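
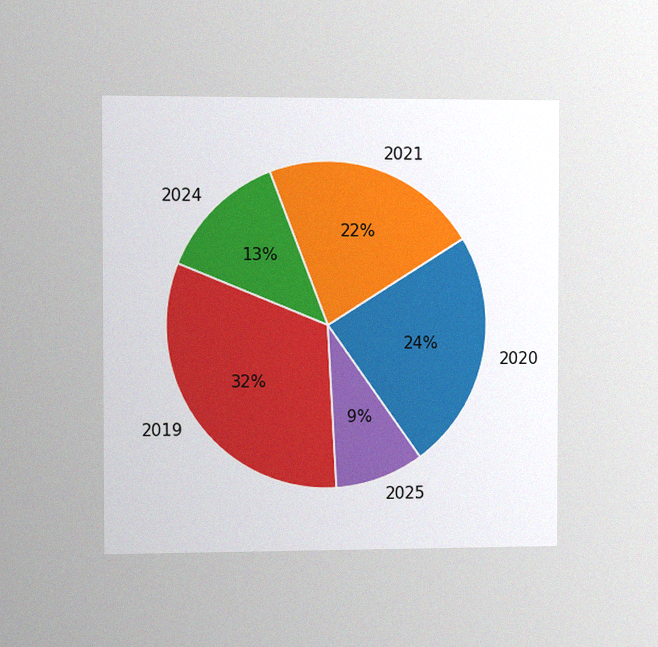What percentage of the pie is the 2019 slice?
The chart is viewed slightly from the left, with some photo noise. The 2019 slice takes up 32% of the pie.

32%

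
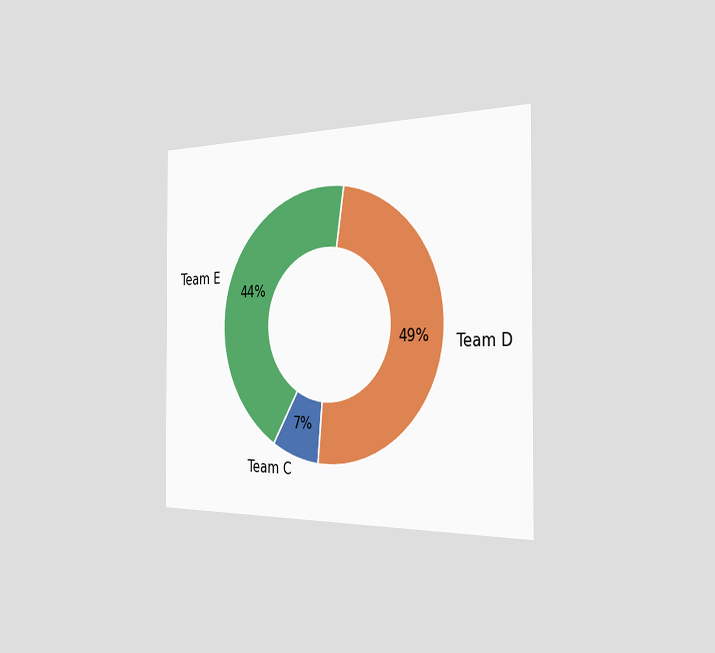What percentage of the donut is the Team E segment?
44%

The chart is viewed slightly from the right. The Team E segment takes up 44% of the ring.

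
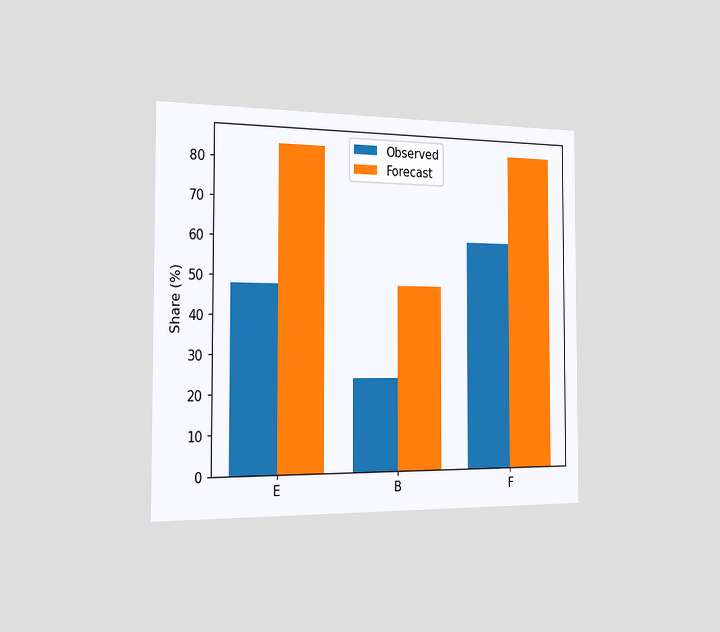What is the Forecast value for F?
84%

The chart is viewed slightly from the left. The Forecast bar at F reaches 84% on the y-axis.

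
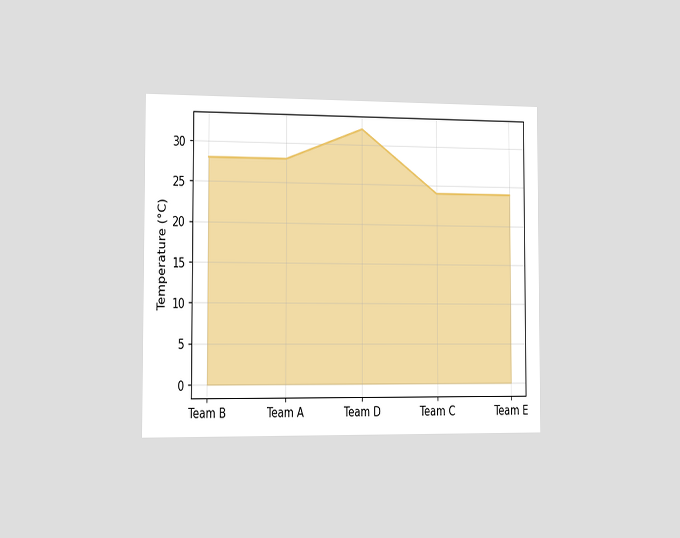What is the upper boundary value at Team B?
28°C

The chart is viewed slightly from the left. At Team B the upper boundary is at 28°C.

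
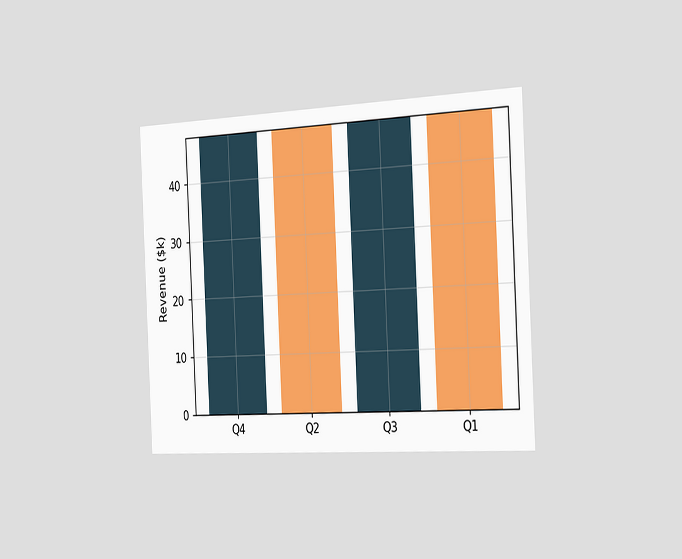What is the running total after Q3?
The chart is tilted about 3° counter-clockwise and viewed slightly from the right. After Q3 the running total reaches $48k.

$48k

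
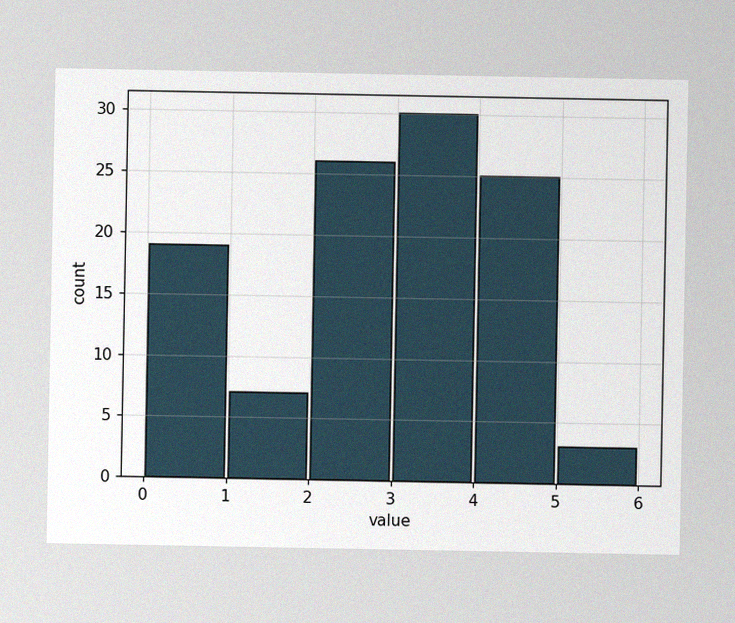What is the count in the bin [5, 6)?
The image has some photo noise and uneven lighting. The [5, 6) bin has height 3.

3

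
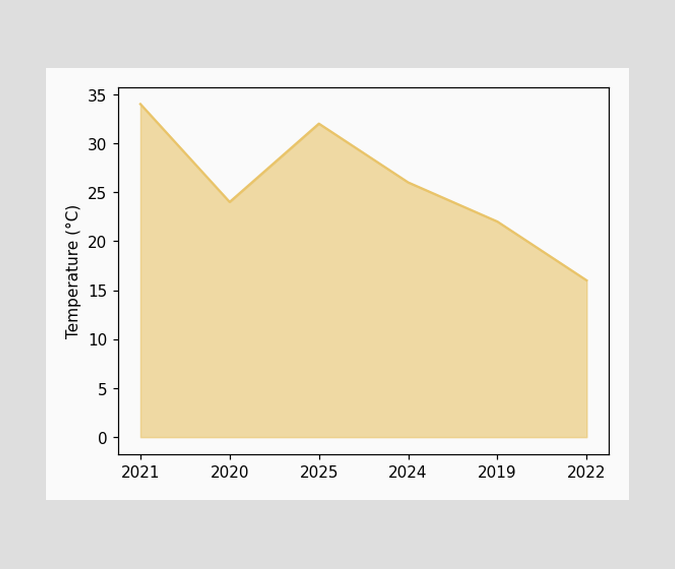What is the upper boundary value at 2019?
At 2019 the upper boundary is at 22°C.

22°C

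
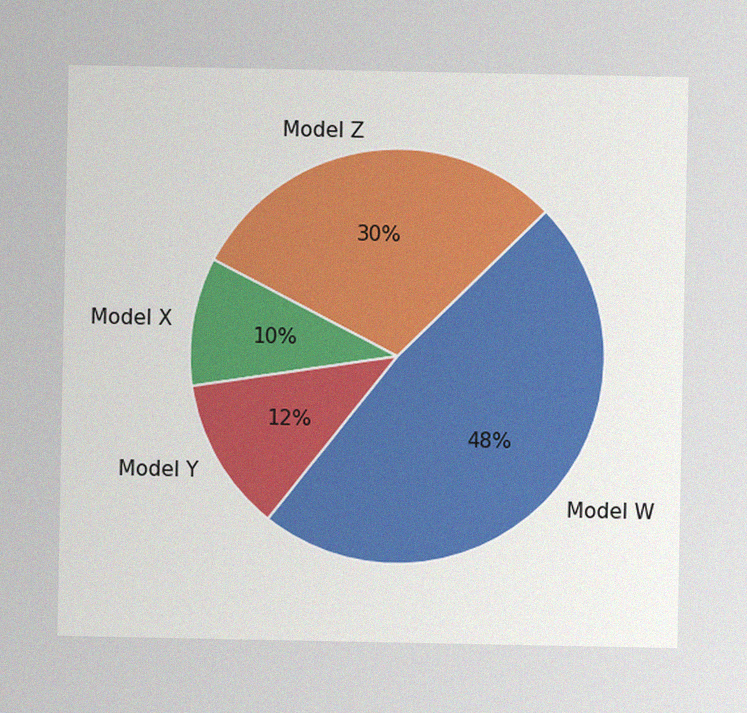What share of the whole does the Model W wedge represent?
48%

The image has some photo noise and uneven lighting. The Model W slice takes up 48% of the pie.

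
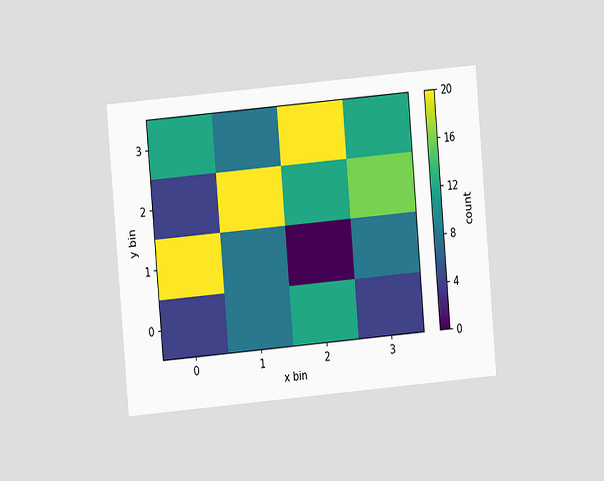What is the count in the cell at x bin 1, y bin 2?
The chart is tilted about 5° counter-clockwise and viewed at a slight angle. Matching the cell (1, 2) against the colorbar gives 20.

20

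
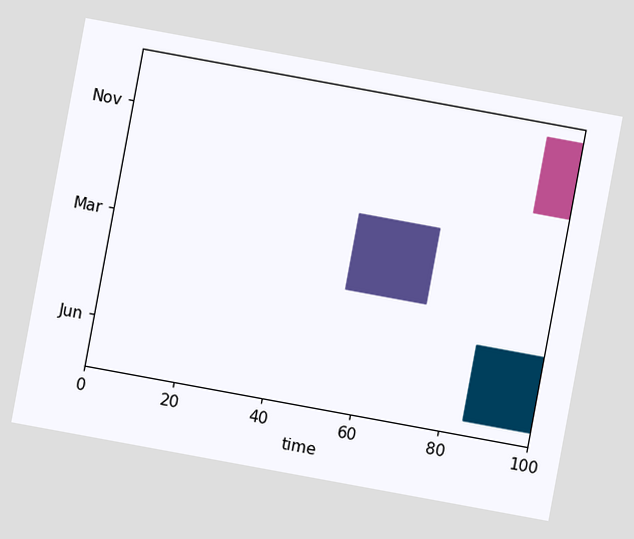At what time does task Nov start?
The chart is tilted about 10° clockwise. The Nov bar begins at t=92.

92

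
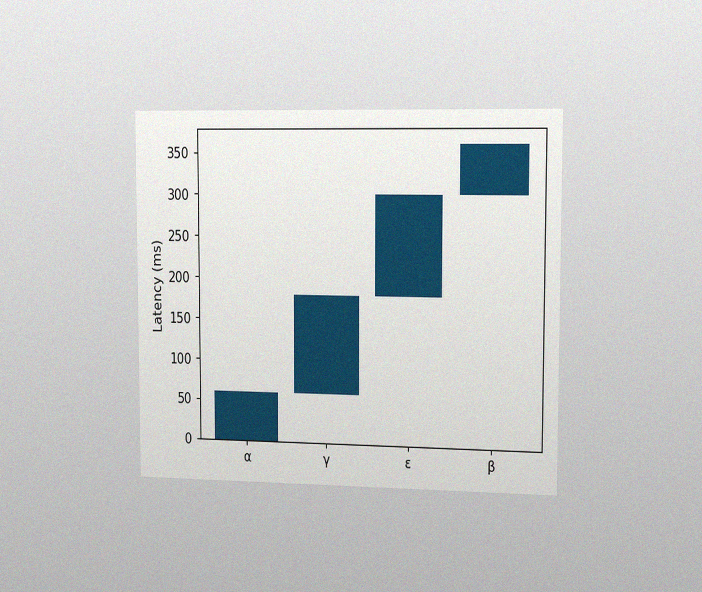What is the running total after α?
60ms

The chart is viewed slightly from the right, with some photo noise. After α the running total reaches 60ms.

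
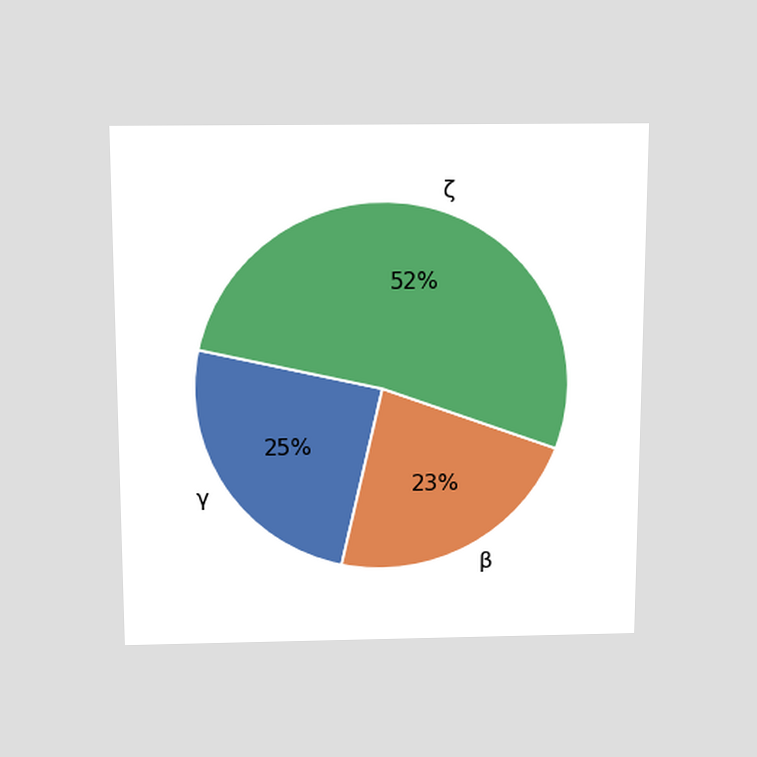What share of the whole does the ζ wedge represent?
52%

The chart is viewed slightly from above. The ζ slice takes up 52% of the pie.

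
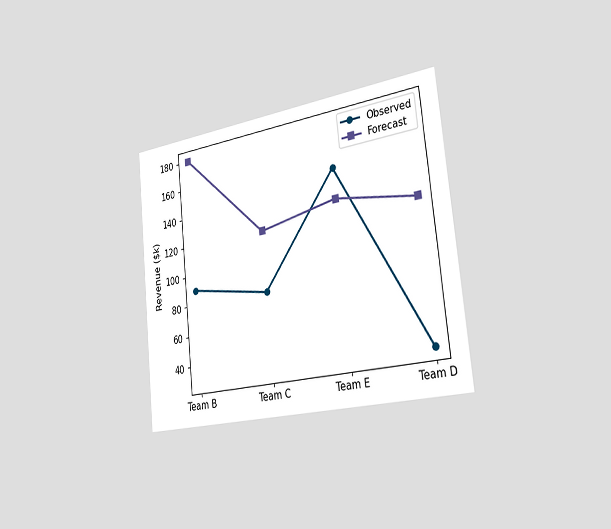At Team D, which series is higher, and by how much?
The chart is tilted about 6° counter-clockwise and viewed slightly from the right. At Team D, Forecast sits above the other line by $90k.

Forecast, by $90k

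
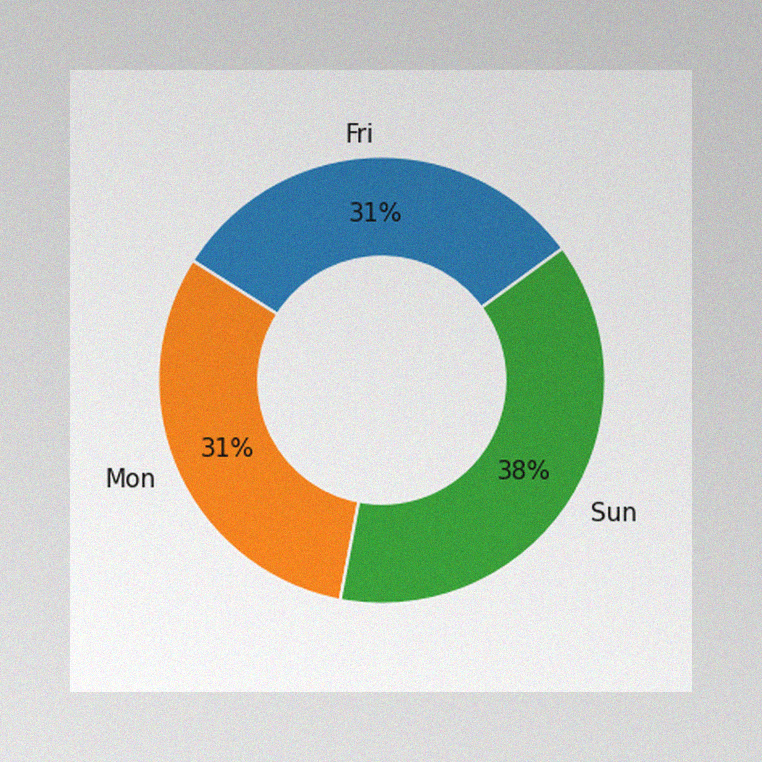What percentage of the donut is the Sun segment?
38%

The image has some photo noise and uneven lighting. The Sun segment takes up 38% of the ring.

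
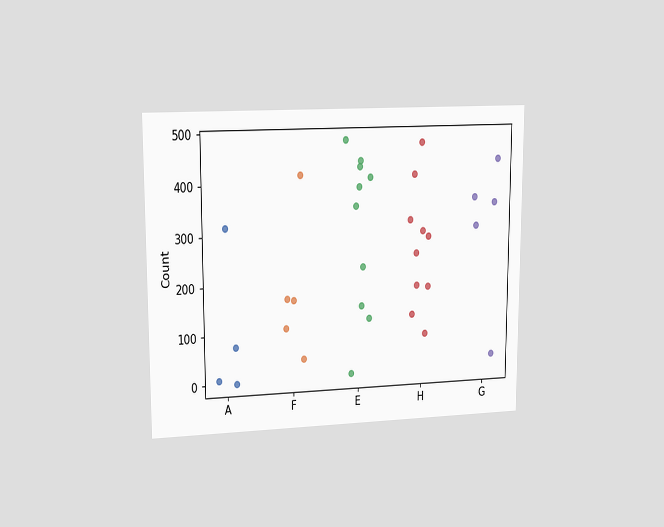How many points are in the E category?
10

The chart is viewed at a slight angle. Counting the markers in the E column gives 10.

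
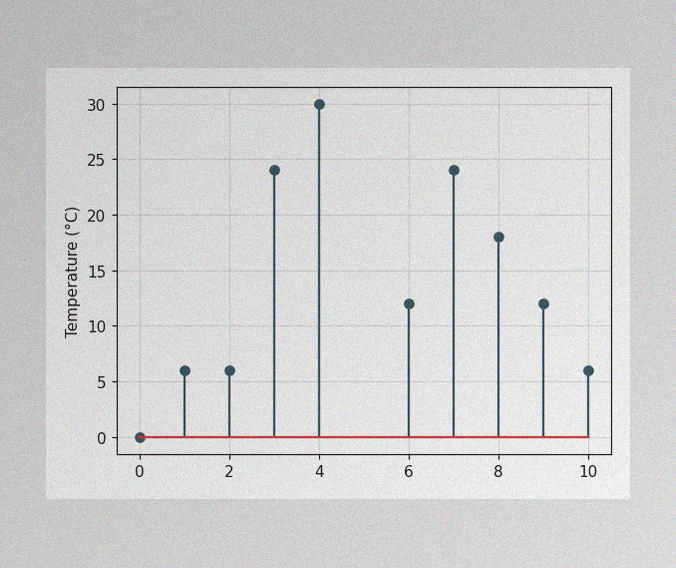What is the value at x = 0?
The image has some photo noise and uneven lighting. The stem at x=0 reaches 0°C.

0°C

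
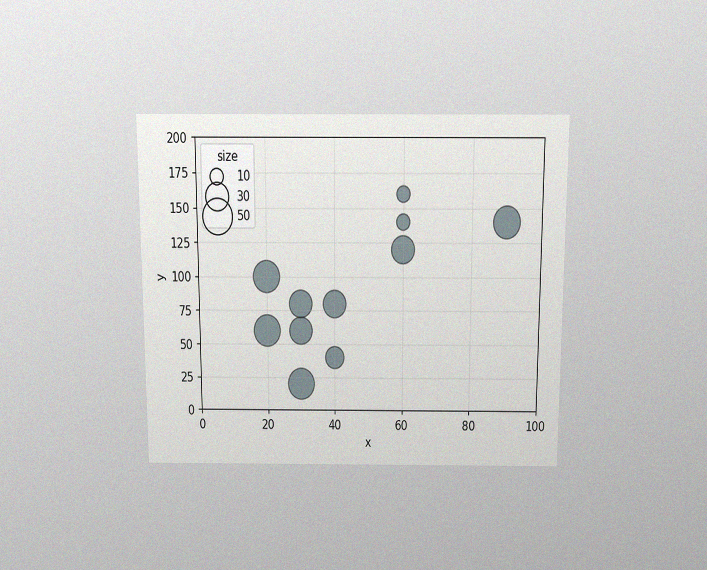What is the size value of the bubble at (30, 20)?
The chart is viewed slightly from above, with some photo noise. Matching the bubble at (30, 20) against the size legend gives 40.

40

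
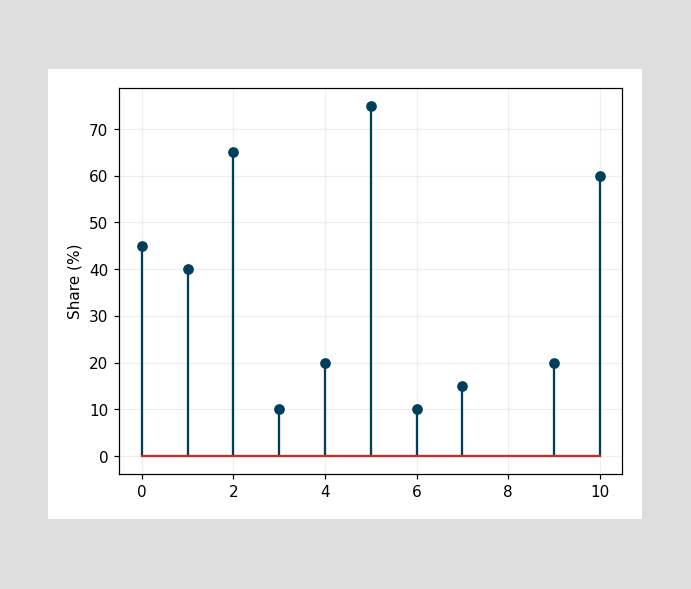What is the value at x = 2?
The stem at x=2 reaches 65%.

65%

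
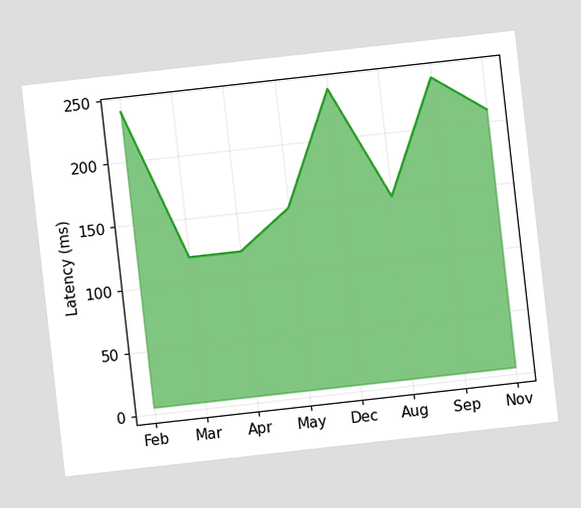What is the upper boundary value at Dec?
240ms

The chart is tilted about 6° counter-clockwise. At Dec the upper boundary is at 240ms.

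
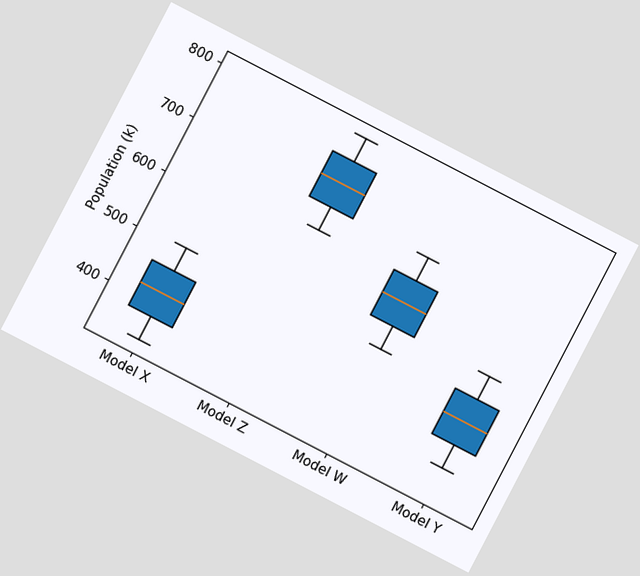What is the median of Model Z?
714k

The chart is tilted about 27° clockwise. The median line in the Model Z box sits at 714k.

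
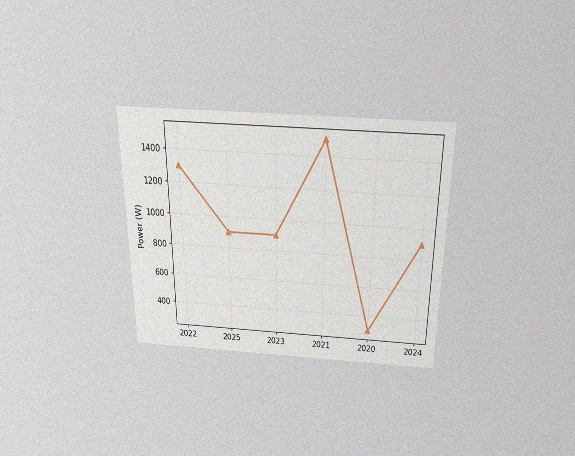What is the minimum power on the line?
The chart is viewed slightly from above, with some photo noise. The lowest point is at 2020, and reading across to the y-axis gives 300W.

300W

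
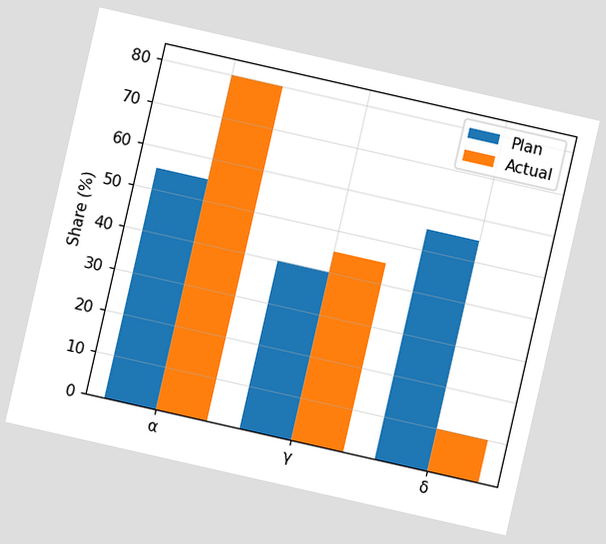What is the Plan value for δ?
The chart is tilted about 13° clockwise. The Plan bar at δ reaches 55% on the y-axis.

55%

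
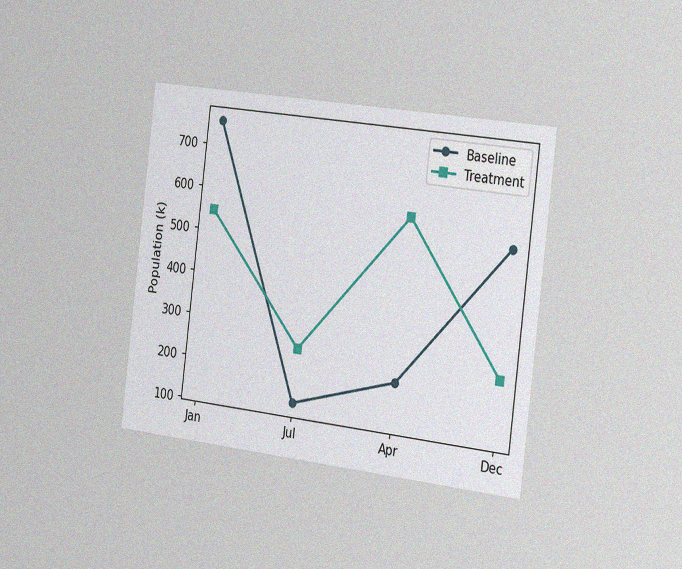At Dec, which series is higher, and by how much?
Baseline, by 294k

The chart is tilted about 7° clockwise and viewed slightly from the right, with some photo noise. At Dec, Baseline sits above the other line by 294k.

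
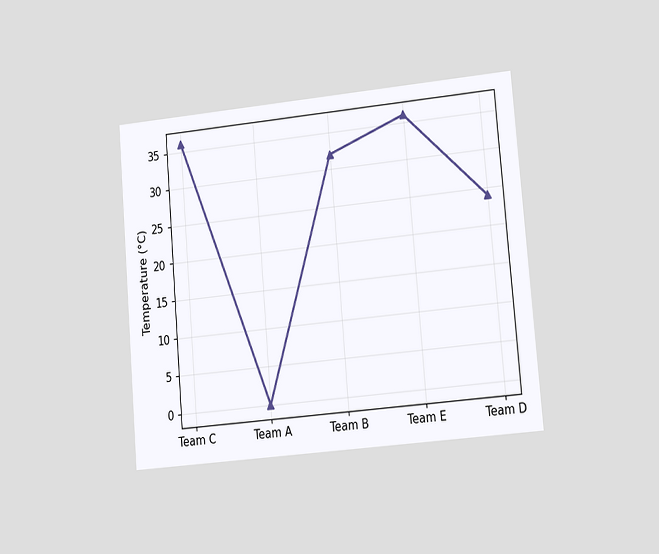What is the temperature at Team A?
0°C

The chart is tilted about 5° counter-clockwise and viewed at a slight angle. At Team A, the line is at 0°C.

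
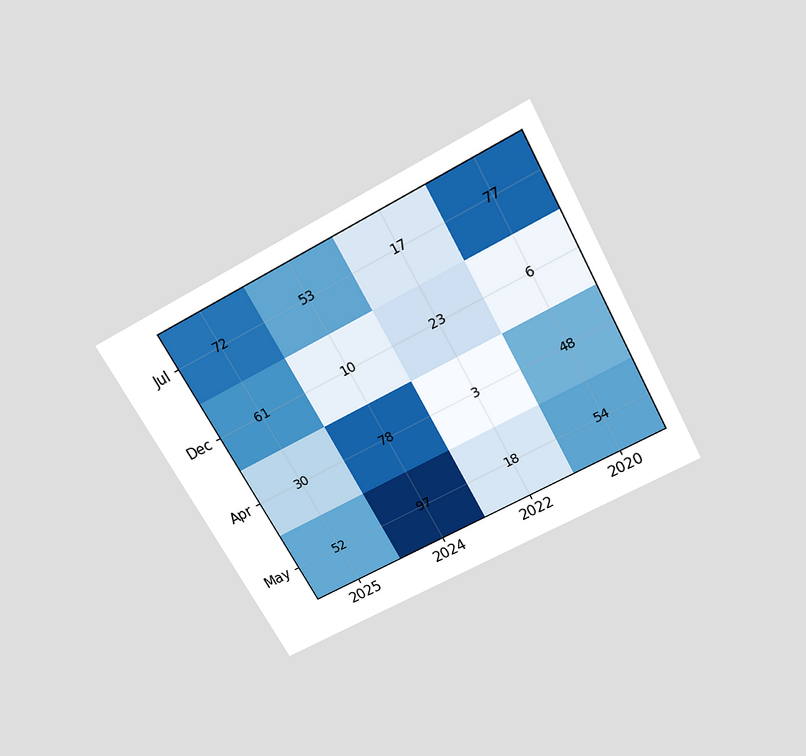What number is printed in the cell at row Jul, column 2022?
17

The chart is tilted about 29° counter-clockwise and viewed slightly from above. The (Jul, 2022) cell reads 17.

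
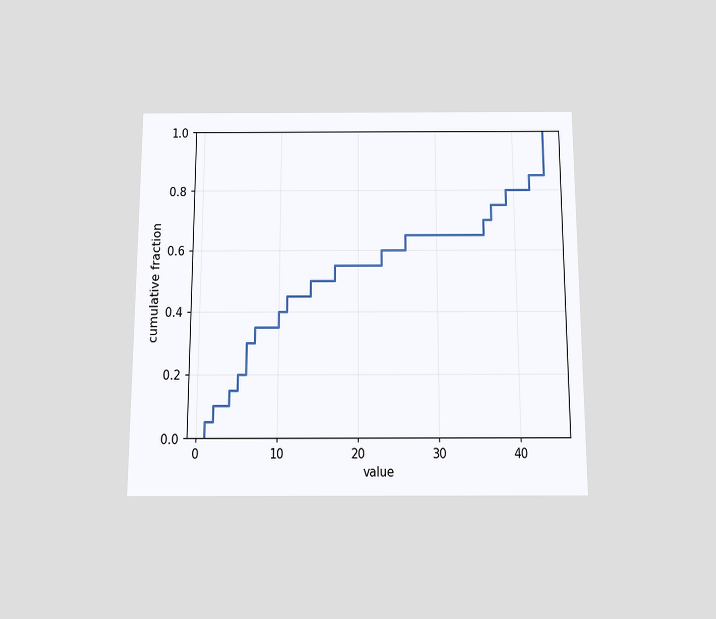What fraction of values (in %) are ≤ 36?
The chart is viewed slightly from below. At x=36 the ECDF step is at 70%.

70%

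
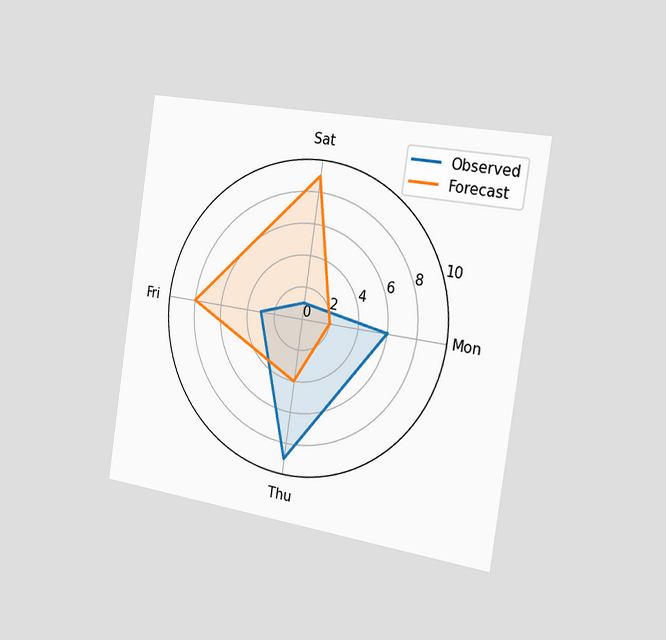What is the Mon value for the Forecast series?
The chart is tilted about 8° clockwise and viewed slightly from the right. On the Mon axis, Forecast reaches 2.

2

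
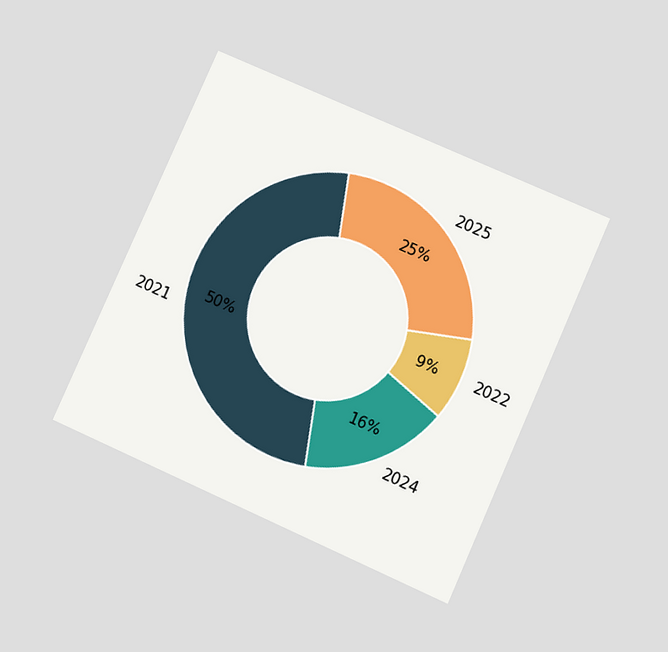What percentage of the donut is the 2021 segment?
50%

The chart is tilted about 24° clockwise and viewed slightly from below. The 2021 segment takes up 50% of the ring.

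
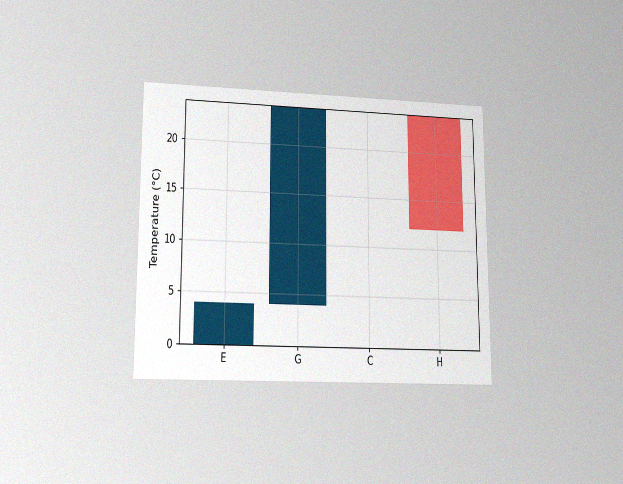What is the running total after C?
The chart is viewed at a slight angle, with some photo noise. After C the running total reaches 24°C.

24°C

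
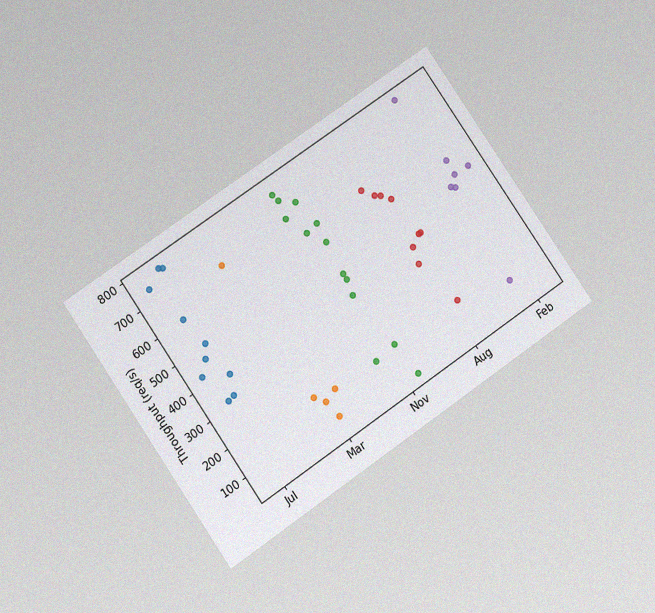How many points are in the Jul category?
10

The chart is tilted about 34° counter-clockwise and viewed slightly from below, with some photo noise. Counting the markers in the Jul column gives 10.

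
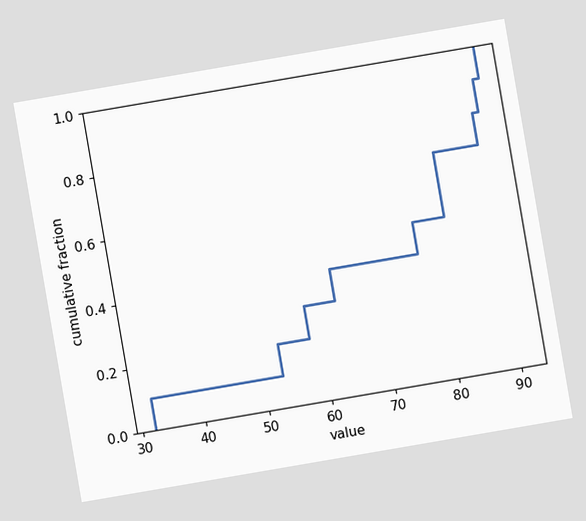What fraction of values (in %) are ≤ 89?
The chart is tilted about 10° counter-clockwise. At x=89 the ECDF step is at 80%.

80%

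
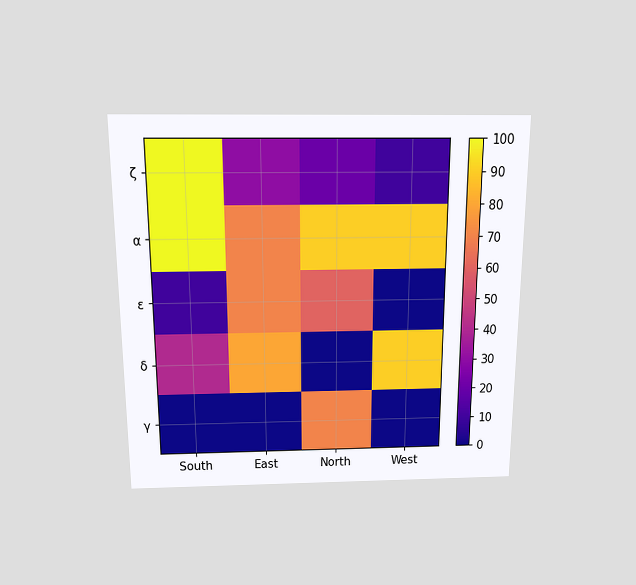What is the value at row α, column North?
90

The chart is viewed slightly from above. Matching cell (α, North) against the colorbar gives 90.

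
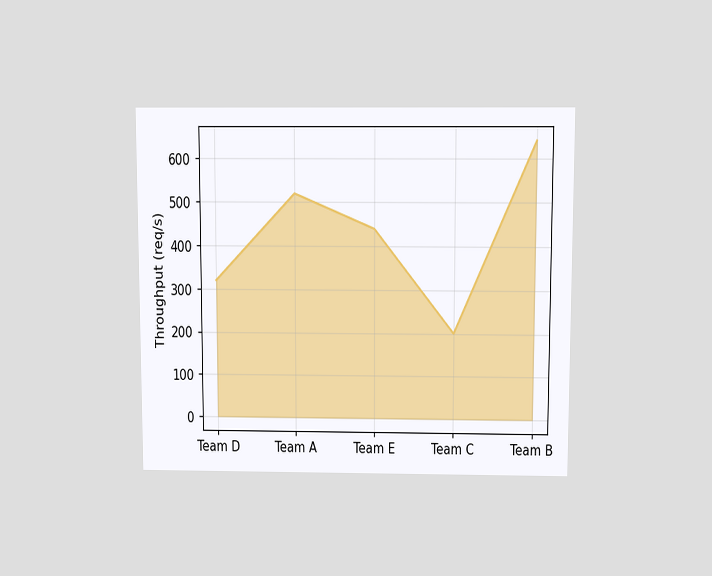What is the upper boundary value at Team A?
The chart is viewed slightly from above. At Team A the upper boundary is at 520req/s.

520req/s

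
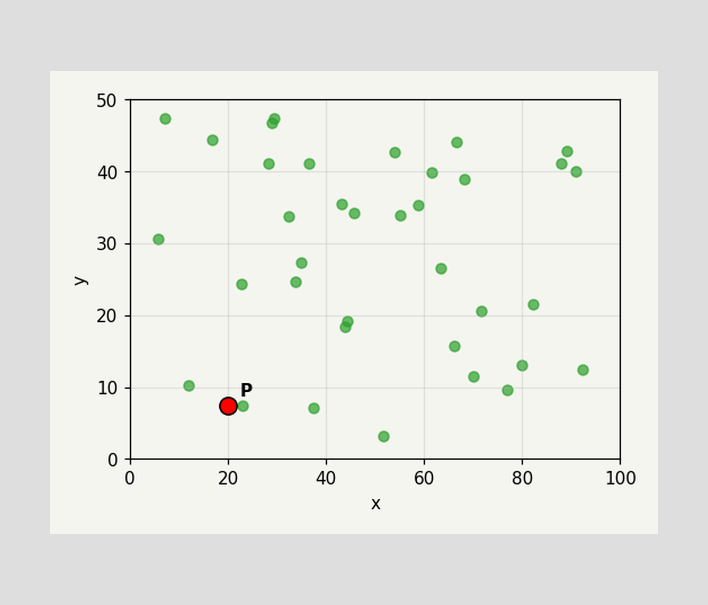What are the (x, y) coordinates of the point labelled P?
Following the gridlines from P to each axis, P sits at (20, 7.5).

(20, 7.5)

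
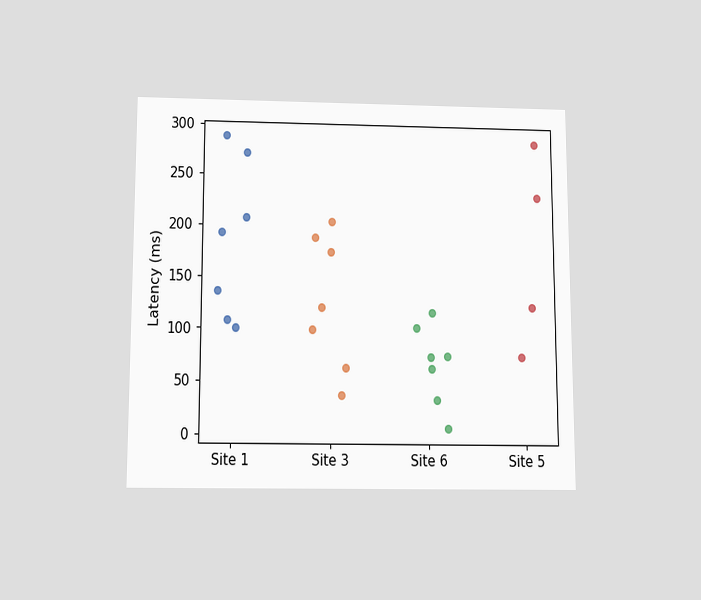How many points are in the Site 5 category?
4

The chart is viewed slightly from below. Counting the markers in the Site 5 column gives 4.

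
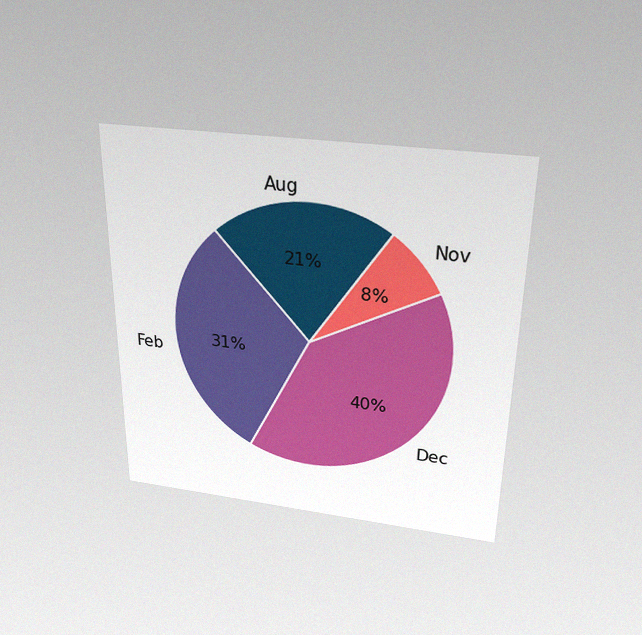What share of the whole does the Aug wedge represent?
21%

The chart is viewed slightly from above, with some photo noise. The Aug slice takes up 21% of the pie.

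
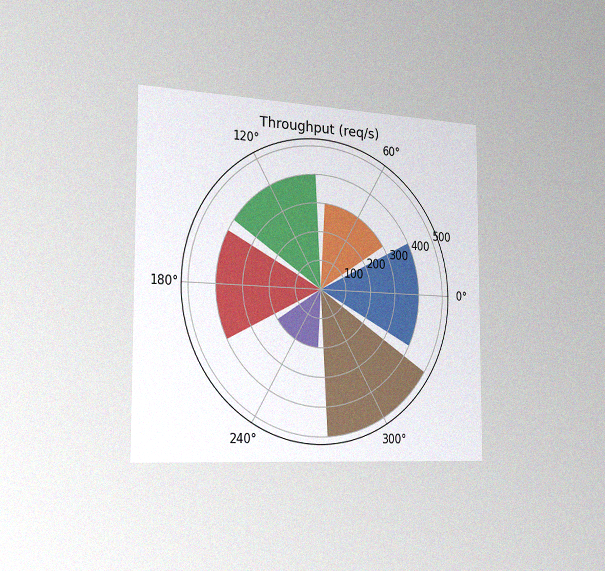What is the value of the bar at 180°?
The chart is viewed slightly from the left, with some photo noise. The bar at 180° reaches 400req/s on the radial axis.

400req/s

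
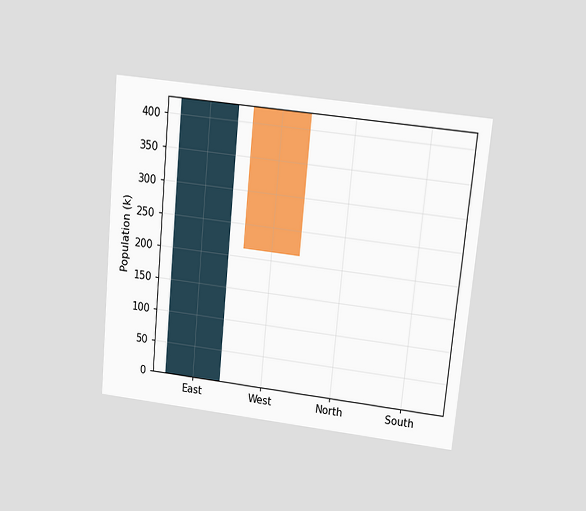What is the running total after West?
The chart is tilted about 5° clockwise and viewed slightly from above. After West the running total reaches 212k.

212k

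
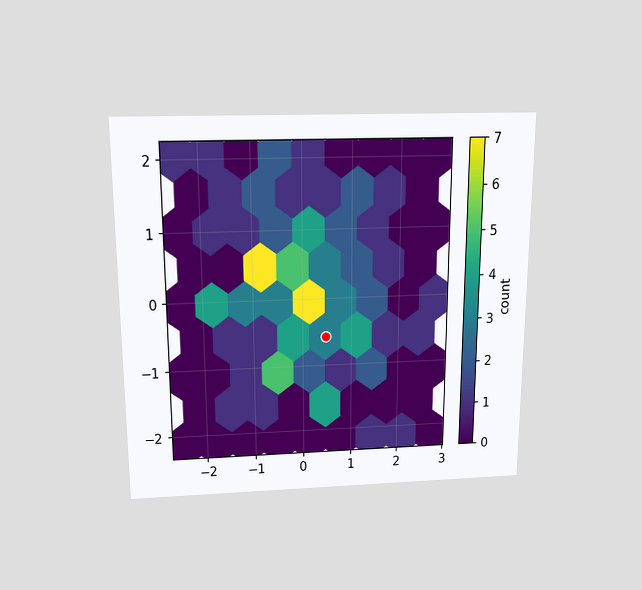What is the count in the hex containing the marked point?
The chart is viewed slightly from above. The marked hex reads 3 on the colorbar.

3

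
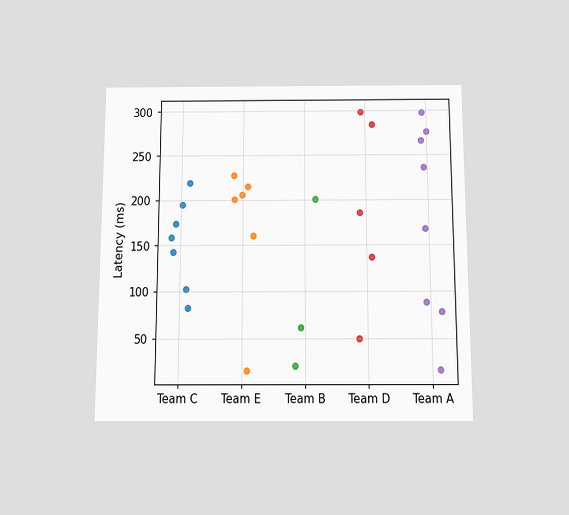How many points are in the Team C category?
7

The chart is viewed slightly from below. Counting the markers in the Team C column gives 7.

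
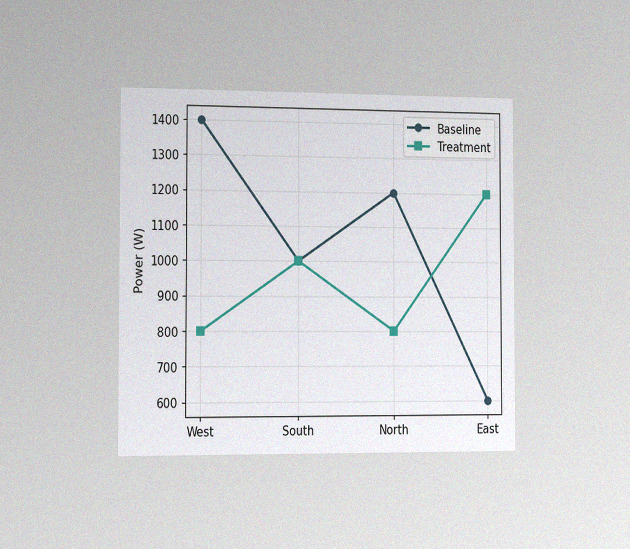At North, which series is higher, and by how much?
The chart is viewed slightly from the left, with some photo noise. At North, Baseline sits above the other line by 400W.

Baseline, by 400W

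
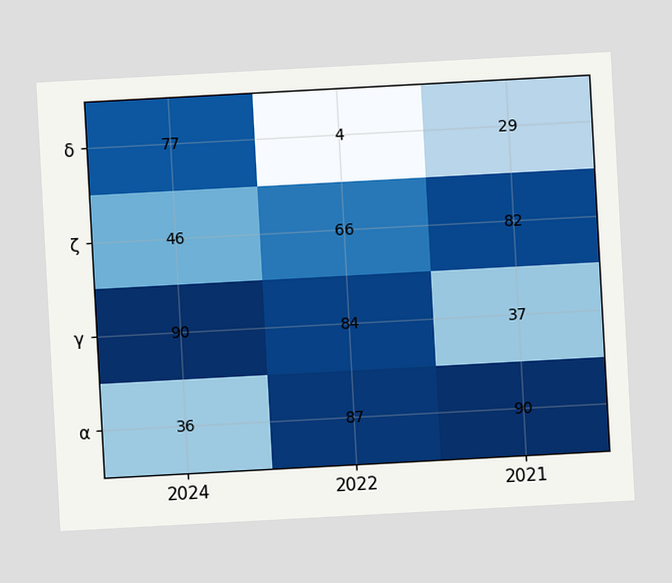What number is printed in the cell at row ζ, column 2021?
The chart is tilted about 3° counter-clockwise. The (ζ, 2021) cell reads 82.

82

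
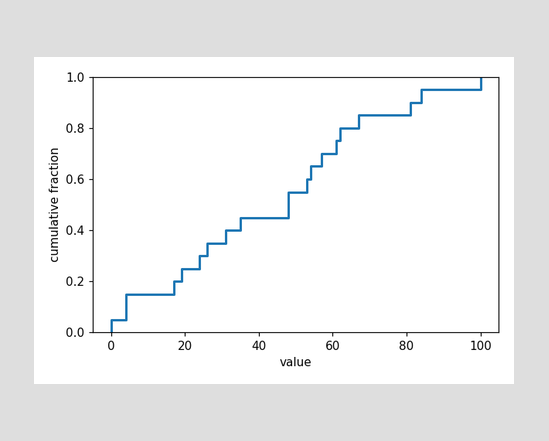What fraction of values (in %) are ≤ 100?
At x=100 the ECDF step is at 100%.

100%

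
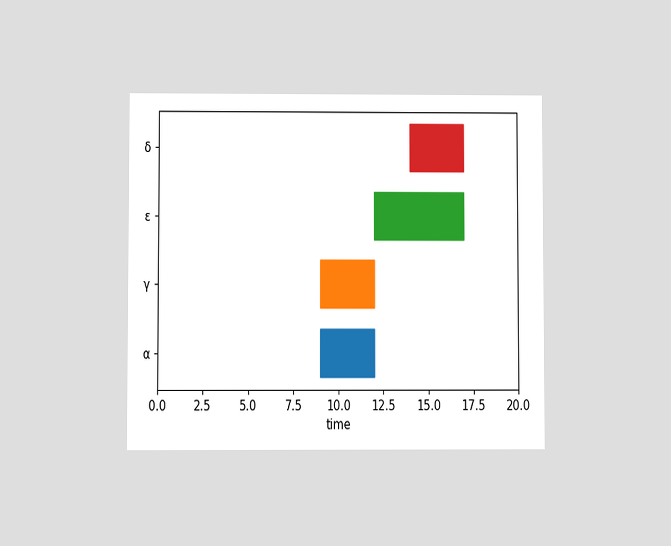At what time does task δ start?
The chart is viewed at a slight angle. The δ bar begins at t=14.

14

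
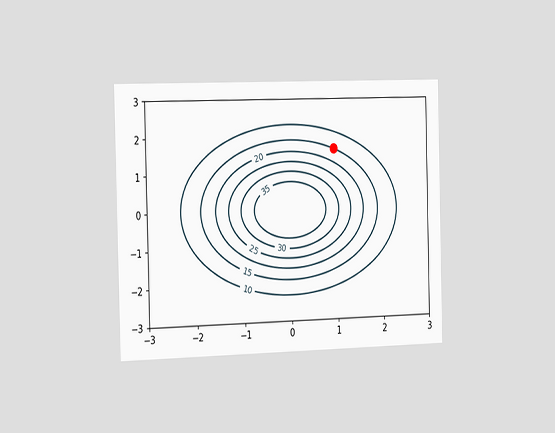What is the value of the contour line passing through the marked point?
The chart is viewed slightly from the left. The marked point sits on the contour labelled 15.

15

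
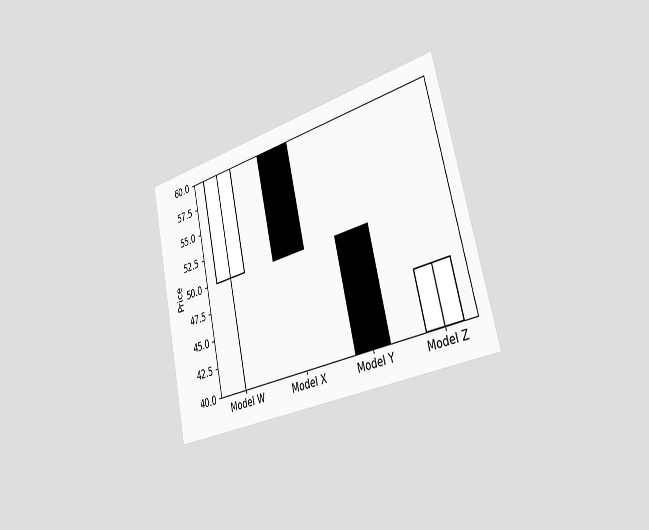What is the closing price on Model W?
The chart is tilted about 13° counter-clockwise and viewed slightly from the right. The Model W candle closes at 60.

60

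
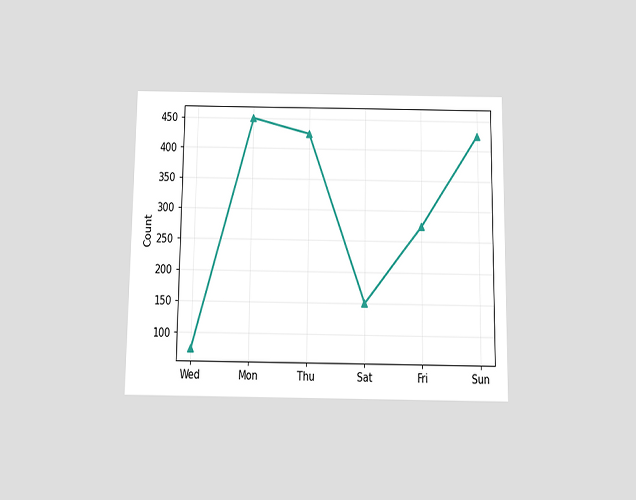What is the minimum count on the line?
75

The chart is viewed slightly from below. The lowest point is at Wed, and reading across to the y-axis gives 75.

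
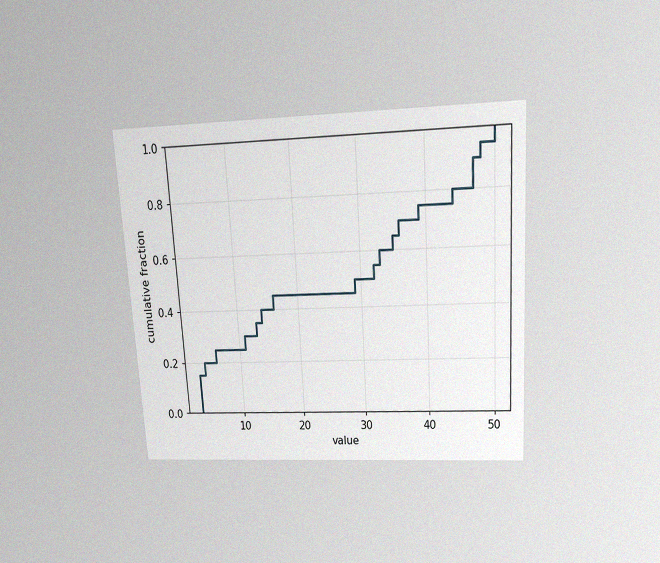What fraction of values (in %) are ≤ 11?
30%

The chart is tilted about 4° counter-clockwise and viewed slightly from above, with some photo noise. At x=11 the ECDF step is at 30%.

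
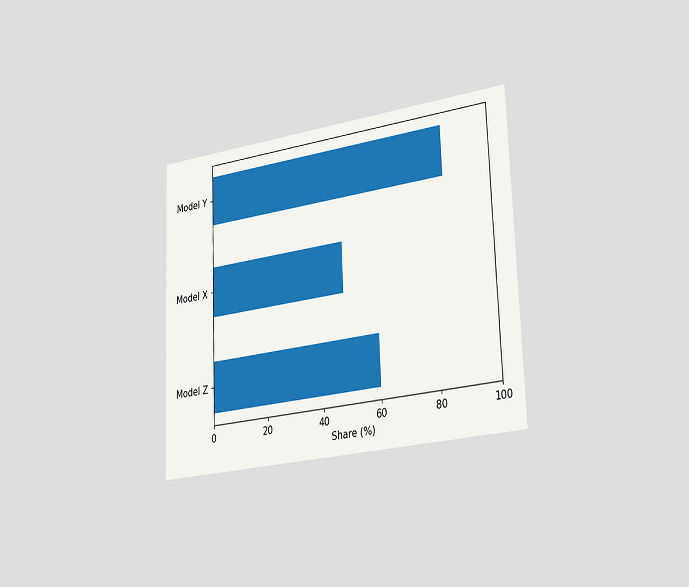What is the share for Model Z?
60%

The chart is tilted about 2° counter-clockwise and viewed slightly from the right. Reading along the chart's x-axis, the Model Z bar reaches 60%.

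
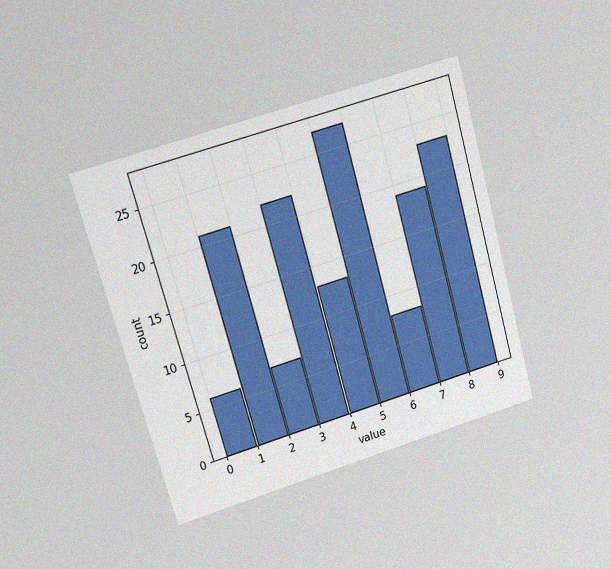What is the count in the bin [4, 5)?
13

The chart is tilted about 16° counter-clockwise and viewed at a slight angle, with some photo noise. The [4, 5) bin has height 13.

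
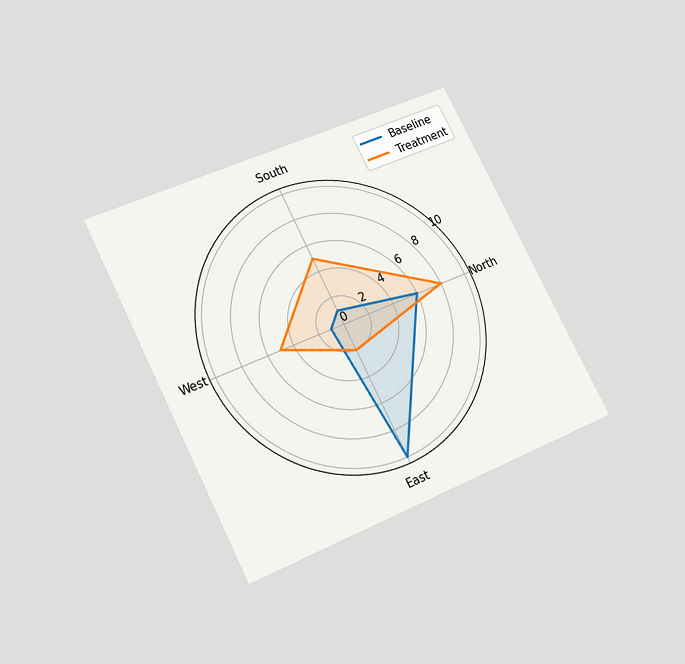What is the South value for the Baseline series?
1

The chart is tilted about 27° counter-clockwise and viewed slightly from below. On the South axis, Baseline reaches 1.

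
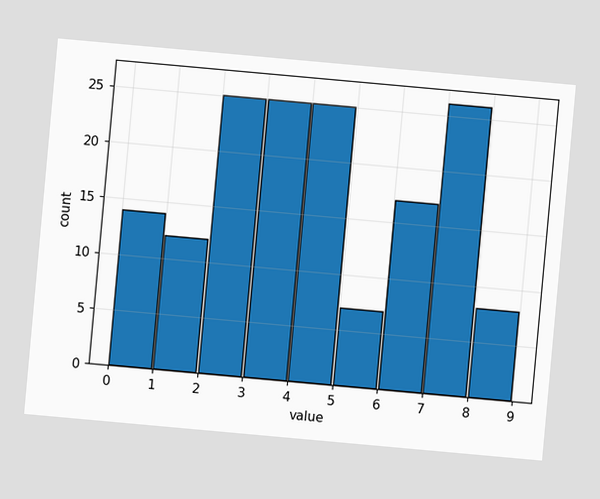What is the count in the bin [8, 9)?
The chart is tilted about 5° clockwise. The [8, 9) bin has height 8.

8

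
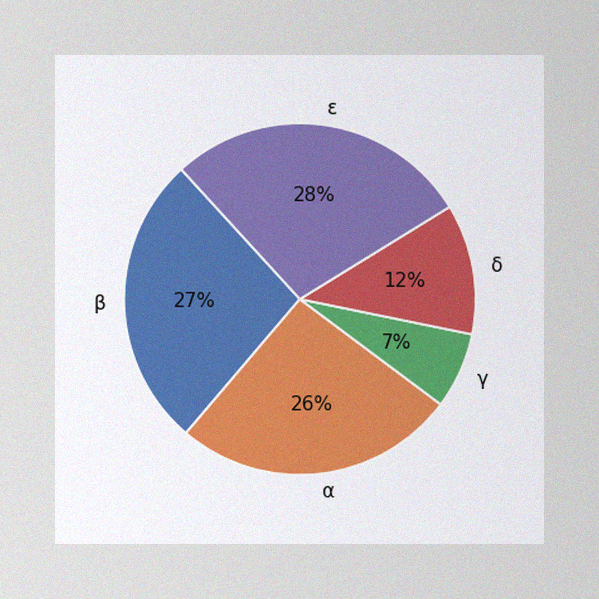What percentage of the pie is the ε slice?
28%

The image has some photo noise and uneven lighting. The ε slice takes up 28% of the pie.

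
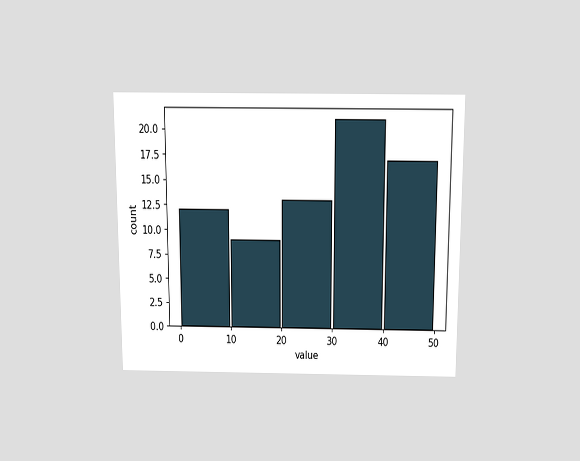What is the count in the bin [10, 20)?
The chart is viewed slightly from above. The [10, 20) bin has height 9.

9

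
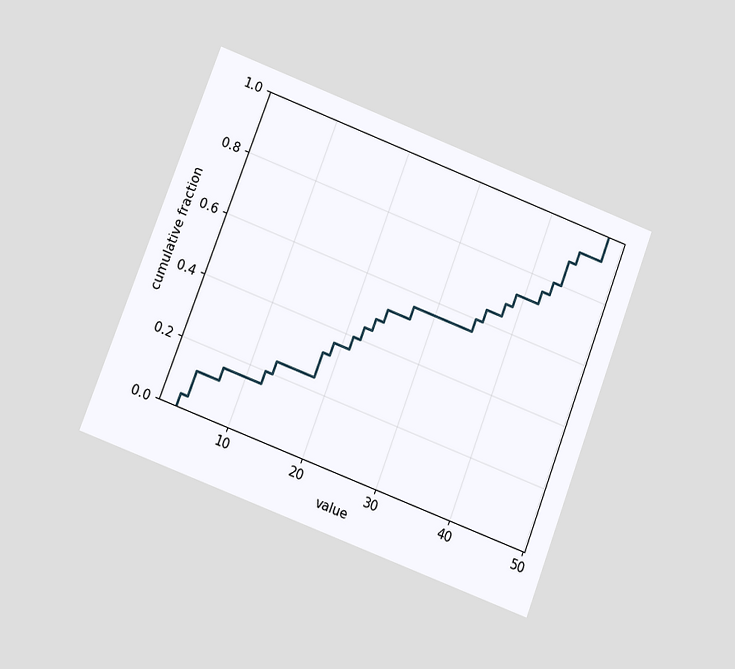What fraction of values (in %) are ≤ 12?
20%

The chart is tilted about 21° clockwise and viewed at a slight angle. At x=12 the ECDF step is at 20%.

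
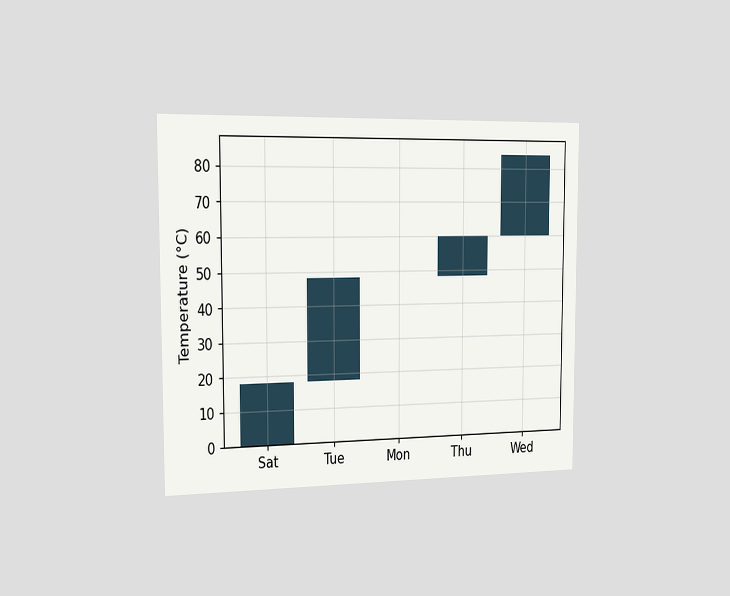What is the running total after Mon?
The chart is viewed slightly from the left. After Mon the running total reaches 48°C.

48°C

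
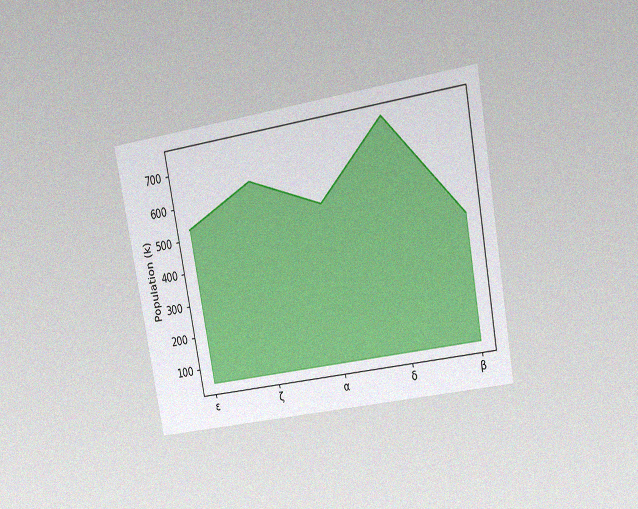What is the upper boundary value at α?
530k

The chart is tilted about 10° counter-clockwise and viewed at a slight angle, with some photo noise. At α the upper boundary is at 530k.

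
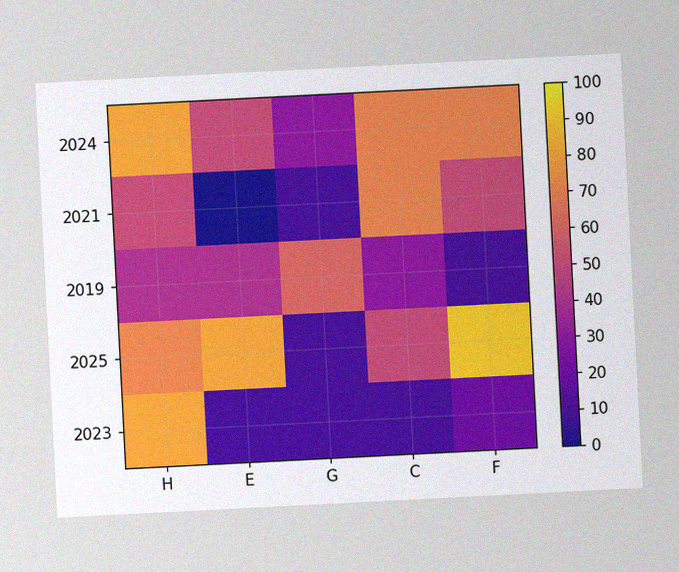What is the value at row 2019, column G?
The chart is tilted about 3° counter-clockwise, with some photo noise. Matching cell (2019, G) against the colorbar gives 60.

60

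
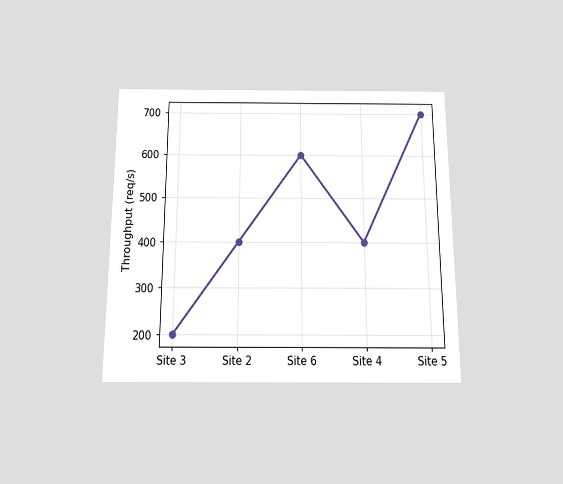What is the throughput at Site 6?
600req/s

The chart is viewed slightly from below. At Site 6, the line is at 600req/s.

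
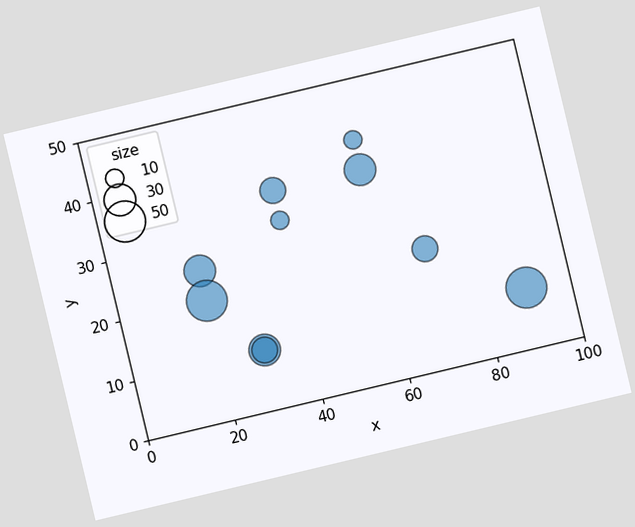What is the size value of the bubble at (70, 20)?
The chart is tilted about 13° counter-clockwise. Matching the bubble at (70, 20) against the size legend gives 20.

20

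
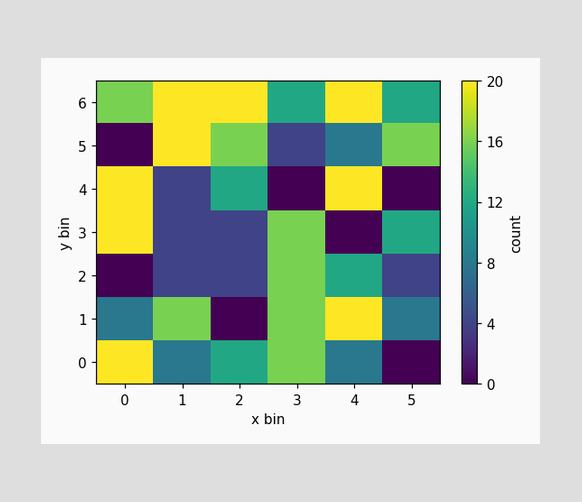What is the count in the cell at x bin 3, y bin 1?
16

Matching the cell (3, 1) against the colorbar gives 16.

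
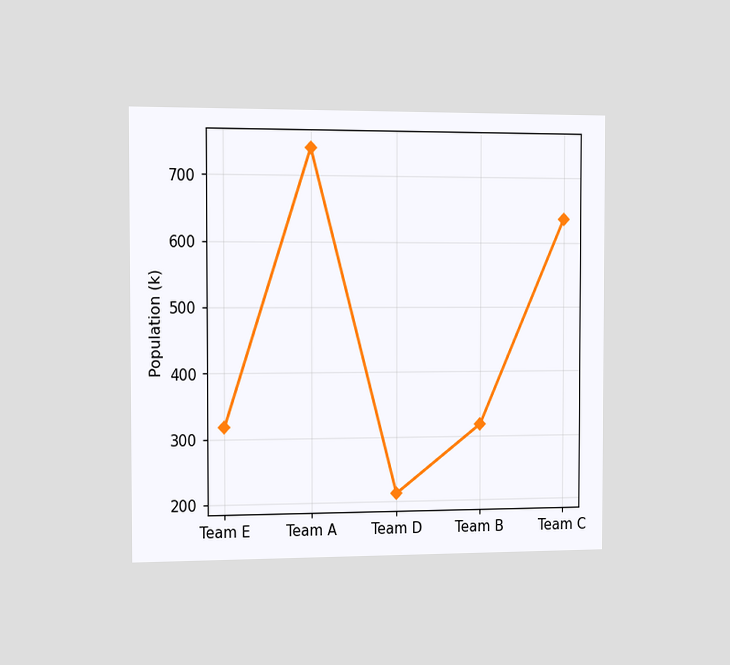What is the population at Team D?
The chart is viewed slightly from the left. At Team D, the line is at 212k.

212k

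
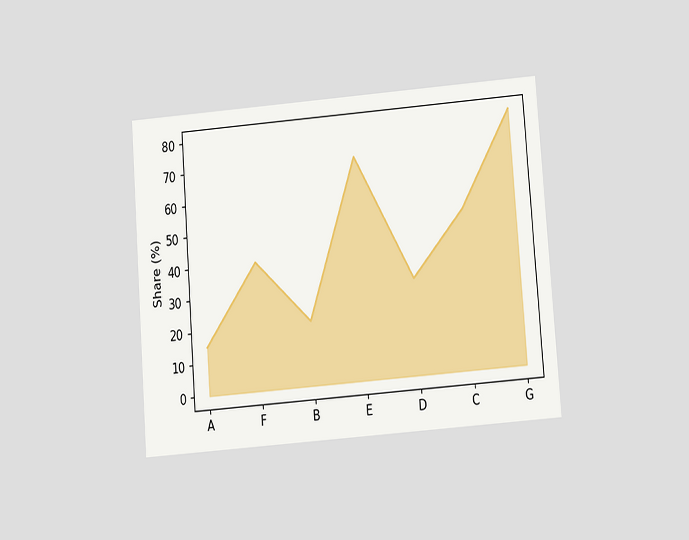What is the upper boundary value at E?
70%

The chart is tilted about 4° counter-clockwise and viewed slightly from below. At E the upper boundary is at 70%.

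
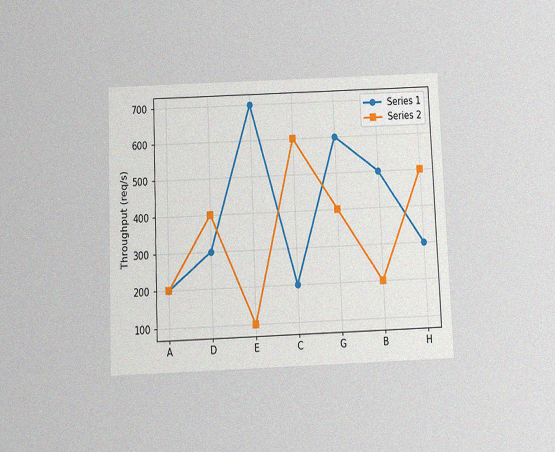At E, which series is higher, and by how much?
The chart is tilted about 2° counter-clockwise and viewed slightly from below, with some photo noise. At E, Series 1 sits above the other line by 600req/s.

Series 1, by 600req/s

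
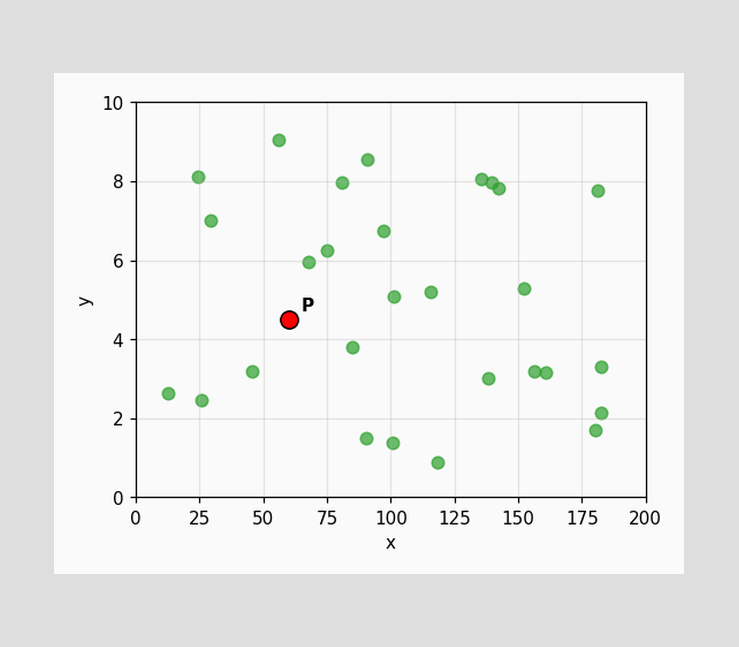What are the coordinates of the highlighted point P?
(60, 4.5)

Following the gridlines from P to each axis, P sits at (60, 4.5).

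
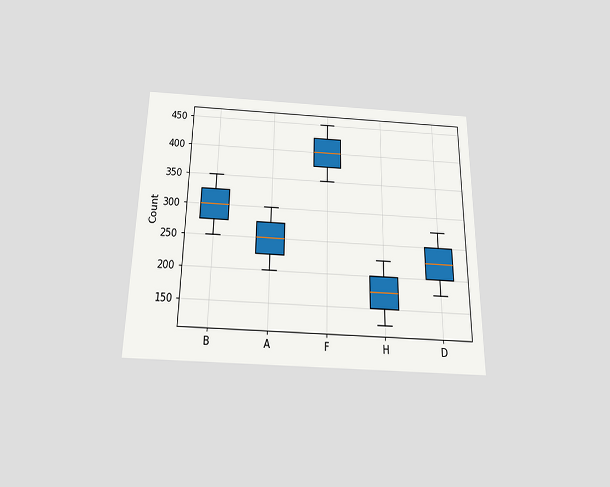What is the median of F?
400

The chart is viewed slightly from below. The median line in the F box sits at 400.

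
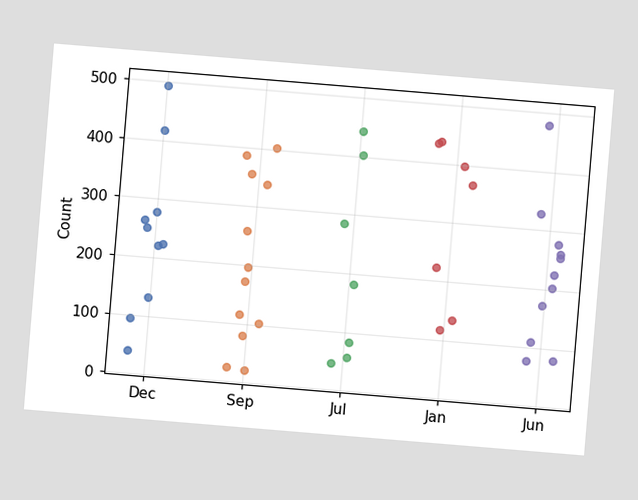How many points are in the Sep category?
The chart is tilted about 5° clockwise. Counting the markers in the Sep column gives 12.

12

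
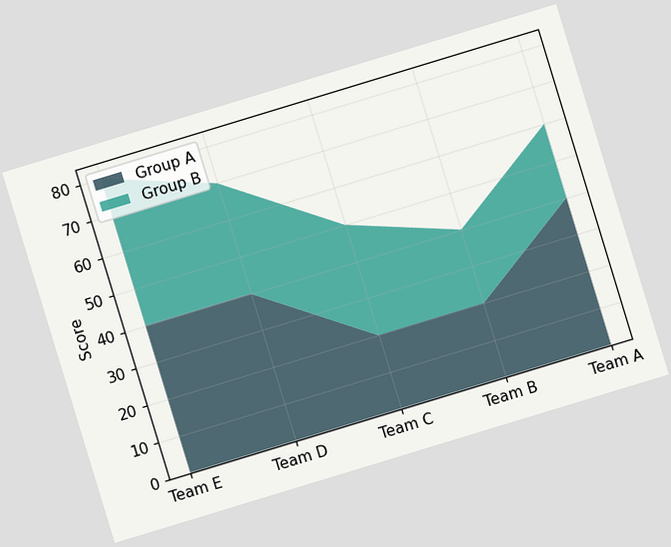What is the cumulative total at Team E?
80

The chart is tilted about 17° counter-clockwise. The stacked total at Team E reaches 80.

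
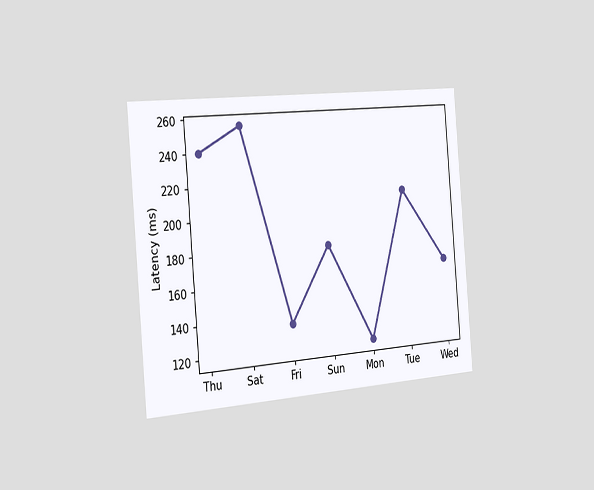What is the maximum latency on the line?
255ms

The chart is tilted about 5° counter-clockwise and viewed slightly from the left. The highest point is at Sat, and reading across to the y-axis gives 255ms.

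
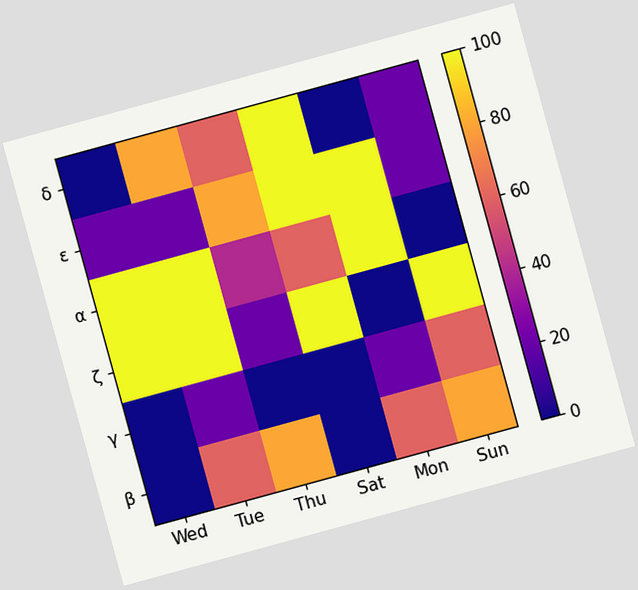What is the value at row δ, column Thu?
The chart is tilted about 15° counter-clockwise. Matching cell (δ, Thu) against the colorbar gives 60.

60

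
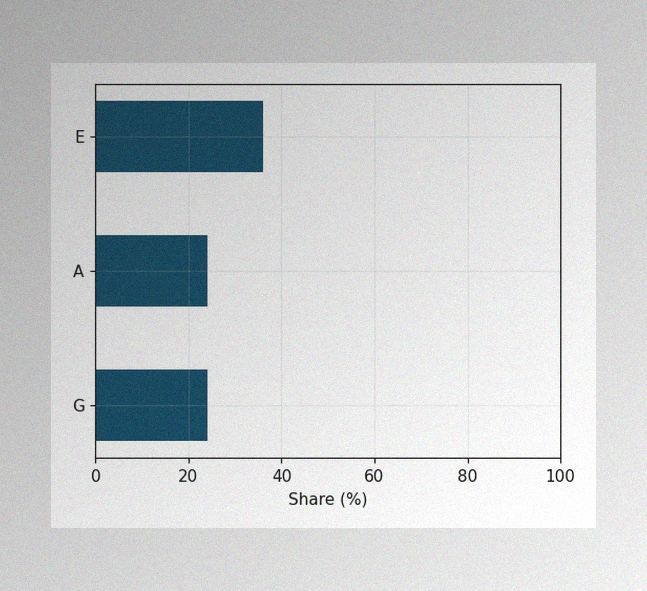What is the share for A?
The image has some photo noise and uneven lighting. Reading along the chart's x-axis, the A bar reaches 24%.

24%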